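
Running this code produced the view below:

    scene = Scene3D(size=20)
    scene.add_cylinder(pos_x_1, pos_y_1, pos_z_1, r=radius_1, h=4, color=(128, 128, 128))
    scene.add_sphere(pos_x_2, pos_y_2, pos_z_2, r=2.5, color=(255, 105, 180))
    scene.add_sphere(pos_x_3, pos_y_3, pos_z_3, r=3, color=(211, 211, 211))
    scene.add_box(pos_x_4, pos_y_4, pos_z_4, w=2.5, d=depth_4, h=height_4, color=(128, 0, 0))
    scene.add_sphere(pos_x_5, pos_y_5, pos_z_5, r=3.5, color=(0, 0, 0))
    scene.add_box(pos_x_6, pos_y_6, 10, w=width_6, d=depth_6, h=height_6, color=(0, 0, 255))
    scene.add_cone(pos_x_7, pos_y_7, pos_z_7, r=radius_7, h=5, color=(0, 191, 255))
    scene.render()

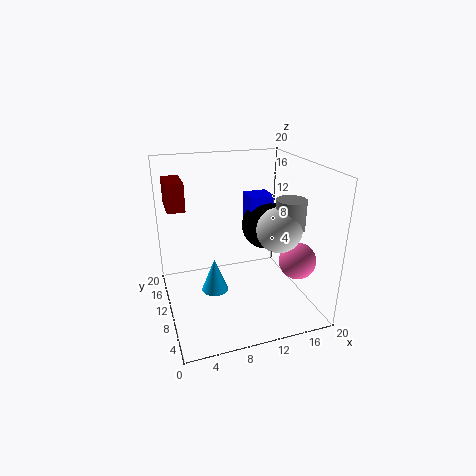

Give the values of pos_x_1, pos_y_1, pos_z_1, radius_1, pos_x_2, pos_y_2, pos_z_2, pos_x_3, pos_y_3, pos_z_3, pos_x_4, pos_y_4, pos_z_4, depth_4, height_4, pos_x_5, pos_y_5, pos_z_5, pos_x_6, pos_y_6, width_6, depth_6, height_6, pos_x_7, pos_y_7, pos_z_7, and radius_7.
pos_x_1 = 16
pos_y_1 = 6.5
pos_z_1 = 12
radius_1 = 2
pos_x_2 = 17
pos_y_2 = 5.5
pos_z_2 = 7.5
pos_x_3 = 14.5
pos_y_3 = 6.5
pos_z_3 = 12
pos_x_4 = 1
pos_y_4 = 13
pos_z_4 = 13.5
depth_4 = 5
height_4 = 4
pos_x_5 = 15
pos_y_5 = 12
pos_z_5 = 10.5
pos_x_6 = 12.5
pos_y_6 = 11.5
width_6 = 3.5
depth_6 = 3.5
height_6 = 5
pos_x_7 = 7
pos_y_7 = 12
pos_z_7 = 1
radius_7 = 2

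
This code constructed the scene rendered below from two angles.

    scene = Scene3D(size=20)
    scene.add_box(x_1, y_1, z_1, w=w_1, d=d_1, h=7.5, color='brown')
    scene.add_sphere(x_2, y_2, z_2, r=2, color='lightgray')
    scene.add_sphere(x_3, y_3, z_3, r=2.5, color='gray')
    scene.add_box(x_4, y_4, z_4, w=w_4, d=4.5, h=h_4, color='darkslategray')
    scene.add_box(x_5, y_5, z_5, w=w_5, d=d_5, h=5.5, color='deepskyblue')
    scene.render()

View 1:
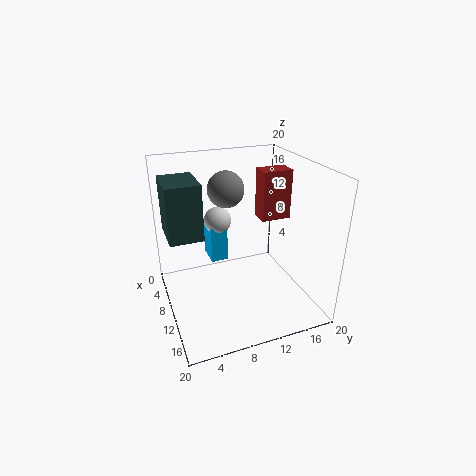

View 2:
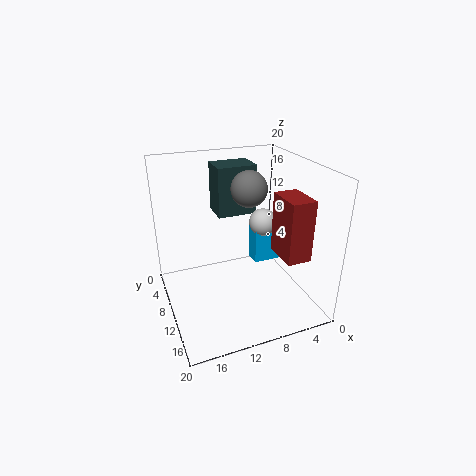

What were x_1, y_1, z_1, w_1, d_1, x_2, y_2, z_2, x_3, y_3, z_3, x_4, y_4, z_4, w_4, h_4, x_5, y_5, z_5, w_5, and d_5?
x_1 = 4.5
y_1 = 15
z_1 = 10.5
w_1 = 3
d_1 = 4.5
x_2 = 5.5
y_2 = 8.5
z_2 = 11
x_3 = 8
y_3 = 9
z_3 = 16.5
x_4 = 5
y_4 = 0.5
z_4 = 11
w_4 = 6
h_4 = 7.5
x_5 = 3
y_5 = 7
z_5 = 5
w_5 = 4
d_5 = 2.5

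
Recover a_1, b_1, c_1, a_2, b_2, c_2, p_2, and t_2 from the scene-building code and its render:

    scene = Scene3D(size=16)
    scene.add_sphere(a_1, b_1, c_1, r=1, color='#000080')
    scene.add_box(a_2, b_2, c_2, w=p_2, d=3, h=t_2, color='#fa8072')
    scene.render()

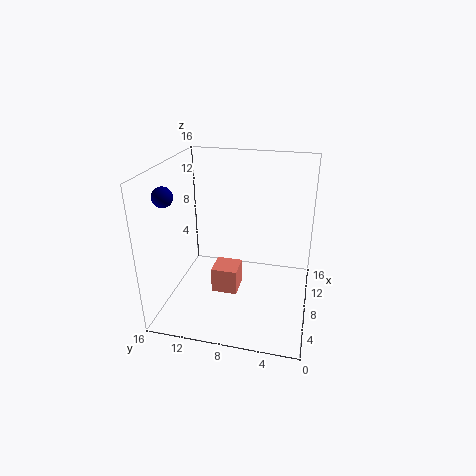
a_1 = 3, b_1 = 14, c_1 = 14, a_2 = 7, b_2 = 8, c_2 = 1, p_2 = 3, t_2 = 3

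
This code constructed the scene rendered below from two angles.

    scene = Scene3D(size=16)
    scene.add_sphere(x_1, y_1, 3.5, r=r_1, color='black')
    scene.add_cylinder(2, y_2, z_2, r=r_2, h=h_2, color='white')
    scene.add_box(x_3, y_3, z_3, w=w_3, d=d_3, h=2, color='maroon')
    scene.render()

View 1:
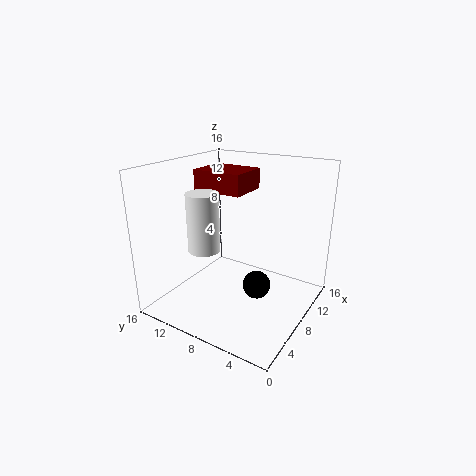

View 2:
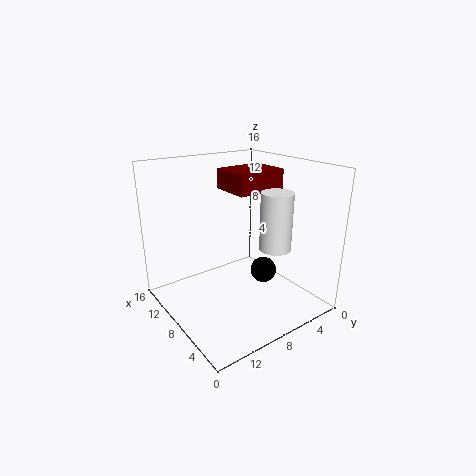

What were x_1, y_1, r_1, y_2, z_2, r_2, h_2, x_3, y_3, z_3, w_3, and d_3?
x_1 = 7, y_1 = 5, r_1 = 1.5, y_2 = 8, z_2 = 9, r_2 = 1.5, h_2 = 5.5, x_3 = 4, y_3 = 5.5, z_3 = 14, w_3 = 4, d_3 = 5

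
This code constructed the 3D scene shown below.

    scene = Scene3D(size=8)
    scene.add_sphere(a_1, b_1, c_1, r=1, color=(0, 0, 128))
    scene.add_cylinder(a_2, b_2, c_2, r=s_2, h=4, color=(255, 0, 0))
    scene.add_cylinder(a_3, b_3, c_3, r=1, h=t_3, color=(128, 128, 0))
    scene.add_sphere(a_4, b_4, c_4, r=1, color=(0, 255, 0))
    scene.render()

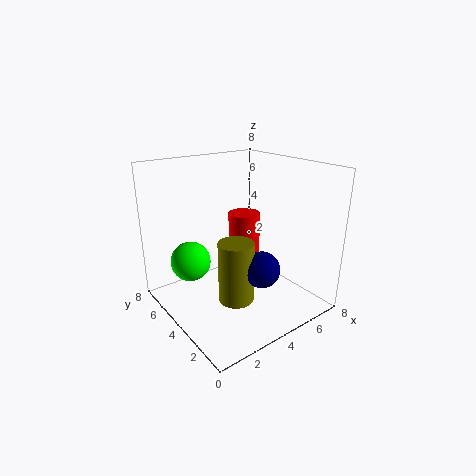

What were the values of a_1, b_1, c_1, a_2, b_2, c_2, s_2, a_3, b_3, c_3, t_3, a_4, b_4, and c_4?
a_1 = 4.5
b_1 = 2.5
c_1 = 2.5
a_2 = 6
b_2 = 6
c_2 = 0.5
s_2 = 1
a_3 = 3.5
b_3 = 3.5
c_3 = 0.5
t_3 = 3.5
a_4 = 1
b_4 = 4
c_4 = 3.5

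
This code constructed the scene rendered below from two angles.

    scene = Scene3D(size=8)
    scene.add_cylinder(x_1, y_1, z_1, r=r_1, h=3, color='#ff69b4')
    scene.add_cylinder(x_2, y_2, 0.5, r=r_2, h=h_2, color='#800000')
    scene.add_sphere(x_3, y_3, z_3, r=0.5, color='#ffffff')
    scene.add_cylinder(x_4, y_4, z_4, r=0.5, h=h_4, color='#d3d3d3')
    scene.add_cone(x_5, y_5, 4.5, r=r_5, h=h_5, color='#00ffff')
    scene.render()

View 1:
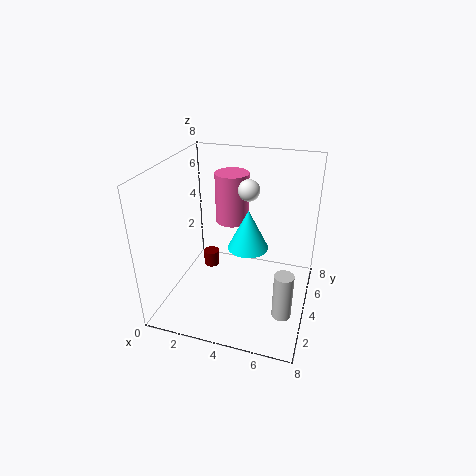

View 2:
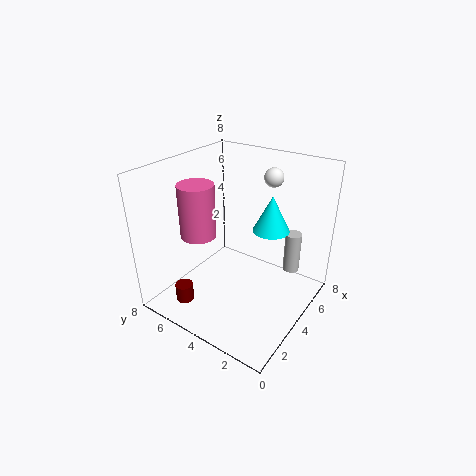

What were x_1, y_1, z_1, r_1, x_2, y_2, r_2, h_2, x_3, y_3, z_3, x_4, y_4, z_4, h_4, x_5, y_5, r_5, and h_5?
x_1 = 3; y_1 = 6; z_1 = 4; r_1 = 1; x_2 = 1.5; y_2 = 6; r_2 = 0.5; h_2 = 1; x_3 = 5; y_3 = 2.5; z_3 = 7.5; x_4 = 7; y_4 = 2; z_4 = 1; h_4 = 2.5; x_5 = 5; y_5 = 2.5; r_5 = 1; h_5 = 2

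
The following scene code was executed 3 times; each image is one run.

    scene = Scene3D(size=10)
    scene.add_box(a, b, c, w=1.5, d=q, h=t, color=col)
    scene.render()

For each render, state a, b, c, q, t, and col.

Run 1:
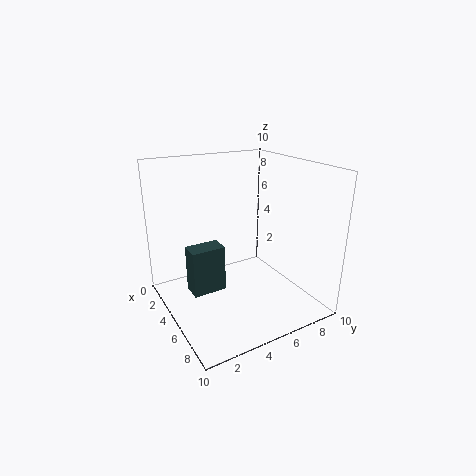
a = 2.5
b = 2
c = 0.5
q = 2.5
t = 3.5
col = 'darkslategray'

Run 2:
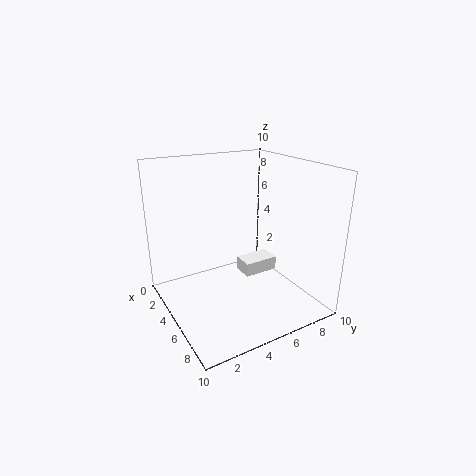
a = 4
b = 5.5
c = 2
q = 2.5
t = 1
col = 'white'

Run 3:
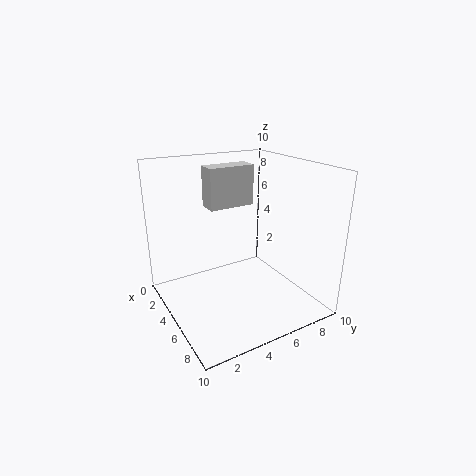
a = 1.5
b = 4
c = 6.5
q = 3.5
t = 3
col = 'lightgray'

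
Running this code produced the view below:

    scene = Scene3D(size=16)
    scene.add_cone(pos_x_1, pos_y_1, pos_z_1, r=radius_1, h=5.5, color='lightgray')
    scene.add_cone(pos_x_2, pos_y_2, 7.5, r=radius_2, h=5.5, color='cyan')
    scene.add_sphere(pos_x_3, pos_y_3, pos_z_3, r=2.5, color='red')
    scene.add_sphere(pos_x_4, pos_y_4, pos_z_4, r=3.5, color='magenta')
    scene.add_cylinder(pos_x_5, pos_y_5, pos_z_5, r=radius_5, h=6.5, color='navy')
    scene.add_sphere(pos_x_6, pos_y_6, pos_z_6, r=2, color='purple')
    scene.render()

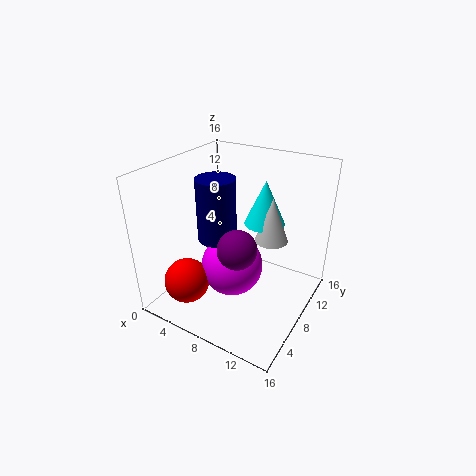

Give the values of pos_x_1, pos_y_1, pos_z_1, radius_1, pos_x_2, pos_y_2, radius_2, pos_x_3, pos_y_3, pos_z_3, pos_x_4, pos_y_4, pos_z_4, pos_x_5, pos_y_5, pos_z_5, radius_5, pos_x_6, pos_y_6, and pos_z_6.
pos_x_1 = 10; pos_y_1 = 12.5; pos_z_1 = 6; radius_1 = 2; pos_x_2 = 8.5; pos_y_2 = 13.5; radius_2 = 2.5; pos_x_3 = 4; pos_y_3 = 3.5; pos_z_3 = 3.5; pos_x_4 = 7.5; pos_y_4 = 7.5; pos_z_4 = 4.5; pos_x_5 = 7; pos_y_5 = 5.5; pos_z_5 = 9; radius_5 = 2; pos_x_6 = 10; pos_y_6 = 4.5; pos_z_6 = 9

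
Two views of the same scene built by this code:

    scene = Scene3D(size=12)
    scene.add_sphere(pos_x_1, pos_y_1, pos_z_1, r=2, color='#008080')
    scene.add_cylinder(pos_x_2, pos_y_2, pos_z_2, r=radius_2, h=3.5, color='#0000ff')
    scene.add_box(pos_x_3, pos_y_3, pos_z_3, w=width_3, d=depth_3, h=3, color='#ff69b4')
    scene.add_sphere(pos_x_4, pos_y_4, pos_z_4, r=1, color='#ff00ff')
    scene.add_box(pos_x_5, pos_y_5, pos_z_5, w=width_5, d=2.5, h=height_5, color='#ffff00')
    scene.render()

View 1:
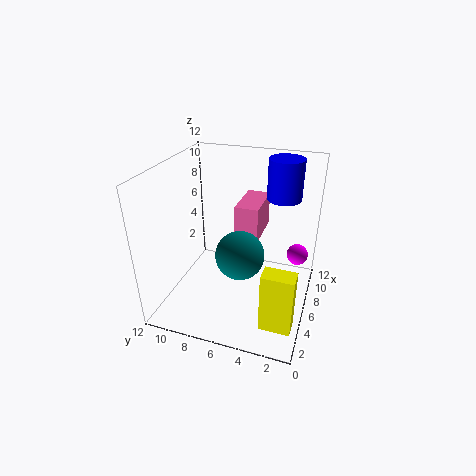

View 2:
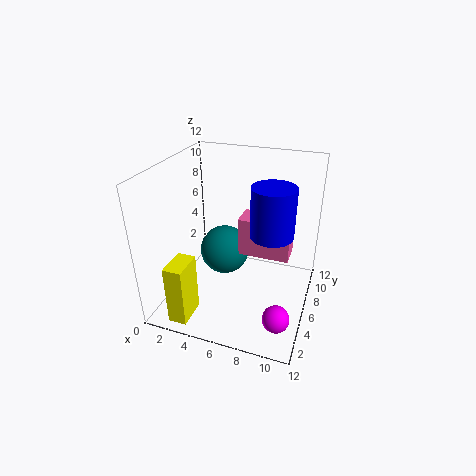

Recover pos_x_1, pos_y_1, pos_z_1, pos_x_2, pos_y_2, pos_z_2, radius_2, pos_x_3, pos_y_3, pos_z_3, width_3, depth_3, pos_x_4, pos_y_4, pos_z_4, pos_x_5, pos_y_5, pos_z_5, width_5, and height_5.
pos_x_1 = 5; pos_y_1 = 5.5; pos_z_1 = 5; pos_x_2 = 9.5; pos_y_2 = 3; pos_z_2 = 8.5; radius_2 = 1.5; pos_x_3 = 6.5; pos_y_3 = 4.5; pos_z_3 = 5.5; width_3 = 4; depth_3 = 2; pos_x_4 = 10.5; pos_y_4 = 1.5; pos_z_4 = 2.5; pos_x_5 = 2; pos_y_5 = 0.5; pos_z_5 = 0.5; width_5 = 1.5; height_5 = 5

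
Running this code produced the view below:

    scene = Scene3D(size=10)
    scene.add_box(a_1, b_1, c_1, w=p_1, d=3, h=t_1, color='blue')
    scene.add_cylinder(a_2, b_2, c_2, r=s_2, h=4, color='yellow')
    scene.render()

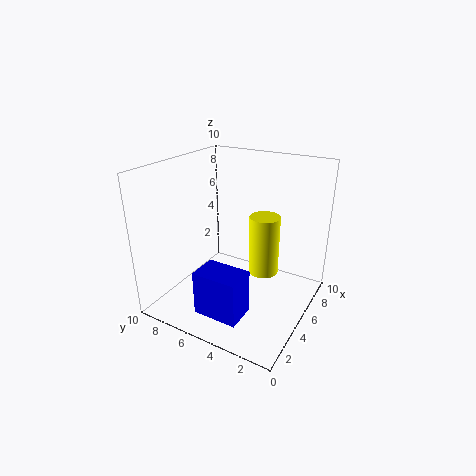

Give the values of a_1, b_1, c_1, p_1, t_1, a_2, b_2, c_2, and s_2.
a_1 = 1
b_1 = 3
c_1 = 1
p_1 = 2
t_1 = 3
a_2 = 5
b_2 = 3
c_2 = 3
s_2 = 1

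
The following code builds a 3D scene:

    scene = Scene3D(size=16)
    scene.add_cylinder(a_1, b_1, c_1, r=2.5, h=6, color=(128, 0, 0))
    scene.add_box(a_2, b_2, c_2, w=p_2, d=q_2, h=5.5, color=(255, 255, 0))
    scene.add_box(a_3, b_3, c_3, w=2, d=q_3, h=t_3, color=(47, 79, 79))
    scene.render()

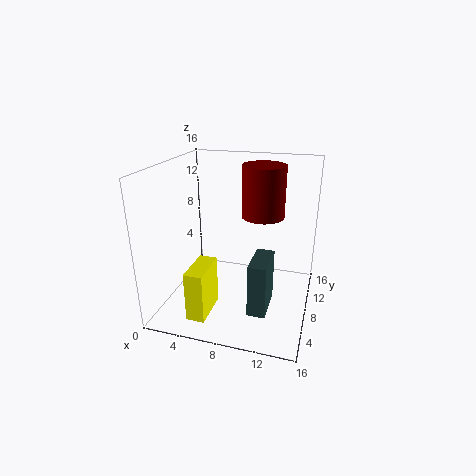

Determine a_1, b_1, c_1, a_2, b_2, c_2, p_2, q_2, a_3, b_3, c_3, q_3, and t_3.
a_1 = 10; b_1 = 11.5; c_1 = 9.5; a_2 = 4; b_2 = 2; c_2 = 0.5; p_2 = 2; q_2 = 4.5; a_3 = 10; b_3 = 4.5; c_3 = 0.5; q_3 = 4.5; t_3 = 6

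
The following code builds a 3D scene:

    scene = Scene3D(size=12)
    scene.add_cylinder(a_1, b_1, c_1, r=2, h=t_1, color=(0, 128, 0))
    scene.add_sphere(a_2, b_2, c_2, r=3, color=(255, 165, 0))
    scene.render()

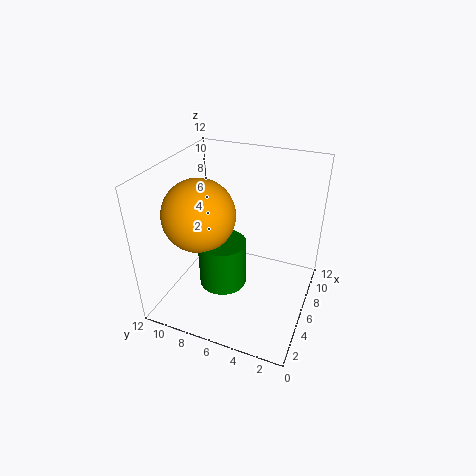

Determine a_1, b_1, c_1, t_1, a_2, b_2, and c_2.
a_1 = 5
b_1 = 7
c_1 = 2
t_1 = 4
a_2 = 5
b_2 = 9
c_2 = 8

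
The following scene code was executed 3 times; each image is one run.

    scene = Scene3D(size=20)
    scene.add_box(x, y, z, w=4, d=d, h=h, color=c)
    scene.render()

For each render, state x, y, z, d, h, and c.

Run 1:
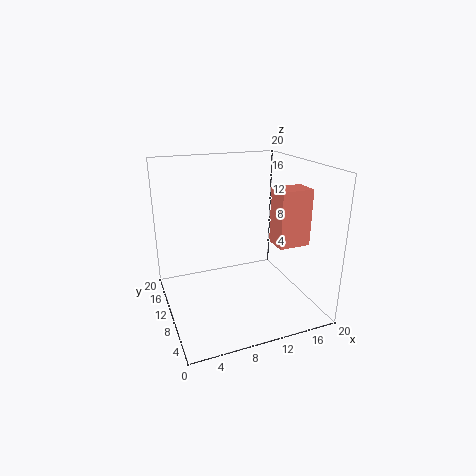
x = 12.5
y = 2.5
z = 11
d = 3
h = 7
c = 'salmon'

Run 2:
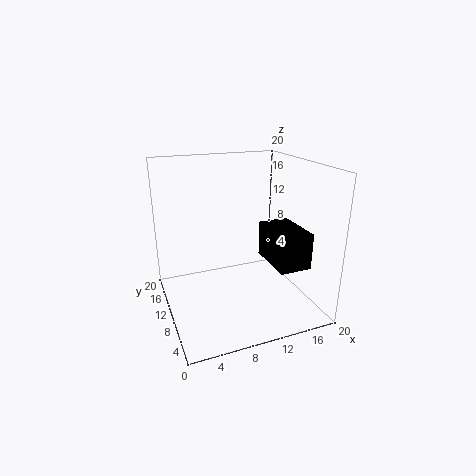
x = 12
y = 1
z = 8.5
d = 6.5
h = 4.5
c = 'black'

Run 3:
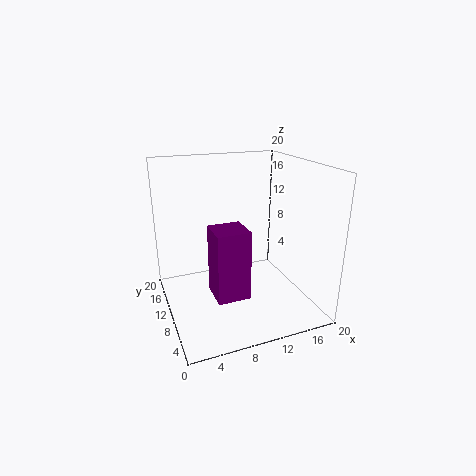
x = 4.5
y = 2
z = 5.5
d = 4
h = 8.5
c = 'purple'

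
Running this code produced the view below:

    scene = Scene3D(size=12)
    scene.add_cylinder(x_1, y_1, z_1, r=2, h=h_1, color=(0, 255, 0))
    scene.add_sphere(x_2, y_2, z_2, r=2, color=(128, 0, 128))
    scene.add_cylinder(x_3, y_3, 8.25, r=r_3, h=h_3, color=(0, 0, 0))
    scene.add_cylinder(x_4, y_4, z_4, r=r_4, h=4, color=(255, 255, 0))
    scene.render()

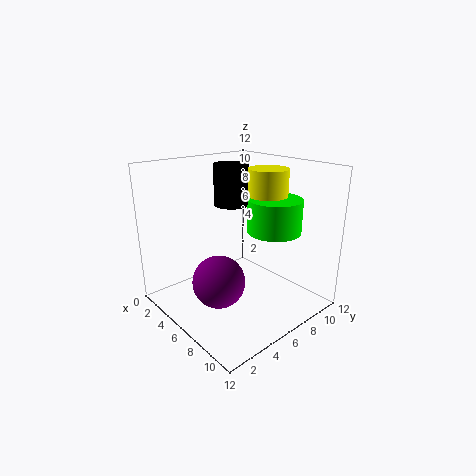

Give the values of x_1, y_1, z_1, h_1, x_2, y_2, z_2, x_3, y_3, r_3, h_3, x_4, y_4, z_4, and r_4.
x_1 = 9.5, y_1 = 6.5, z_1 = 7.5, h_1 = 2.5, x_2 = 7.5, y_2 = 2.75, z_2 = 3.75, x_3 = 4, y_3 = 7, r_3 = 1.5, h_3 = 3.5, x_4 = 8.5, y_4 = 6.75, z_4 = 8, r_4 = 1.5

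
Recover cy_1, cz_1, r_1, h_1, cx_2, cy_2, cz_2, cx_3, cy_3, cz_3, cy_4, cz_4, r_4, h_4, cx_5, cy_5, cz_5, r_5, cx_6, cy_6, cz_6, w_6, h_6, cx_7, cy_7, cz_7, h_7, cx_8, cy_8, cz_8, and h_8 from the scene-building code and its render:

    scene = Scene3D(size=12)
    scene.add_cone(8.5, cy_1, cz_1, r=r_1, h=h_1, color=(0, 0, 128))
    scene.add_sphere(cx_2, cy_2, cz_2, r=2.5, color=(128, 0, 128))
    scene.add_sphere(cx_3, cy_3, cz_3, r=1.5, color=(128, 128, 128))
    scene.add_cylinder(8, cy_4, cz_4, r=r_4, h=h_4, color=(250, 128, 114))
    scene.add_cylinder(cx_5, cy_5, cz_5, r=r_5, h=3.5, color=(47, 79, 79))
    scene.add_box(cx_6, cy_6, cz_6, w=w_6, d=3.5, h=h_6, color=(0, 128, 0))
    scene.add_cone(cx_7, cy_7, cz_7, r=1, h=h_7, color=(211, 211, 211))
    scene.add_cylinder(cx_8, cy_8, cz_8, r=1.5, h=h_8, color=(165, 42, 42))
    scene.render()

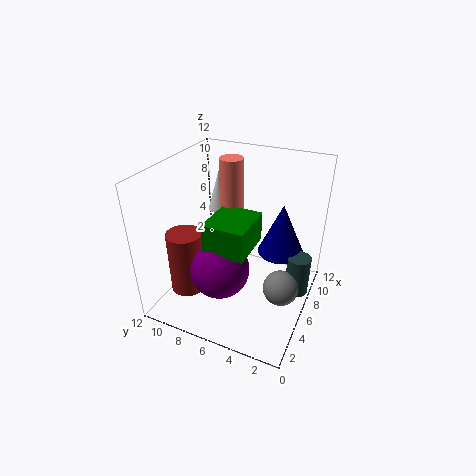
cy_1 = 3
cz_1 = 4
r_1 = 2
h_1 = 4.5
cx_2 = 4.5
cy_2 = 7
cz_2 = 3.5
cx_3 = 6
cy_3 = 2
cz_3 = 2
cy_4 = 7.5
cz_4 = 6
r_4 = 1
h_4 = 6
cx_5 = 7.5
cy_5 = 1
cz_5 = 1
r_5 = 1
cx_6 = 3.5
cy_6 = 4.5
cz_6 = 5.5
w_6 = 4
h_6 = 2.5
cx_7 = 8.5
cy_7 = 9
cz_7 = 7
h_7 = 3.5
cx_8 = 4
cy_8 = 10
cz_8 = 1
h_8 = 5.5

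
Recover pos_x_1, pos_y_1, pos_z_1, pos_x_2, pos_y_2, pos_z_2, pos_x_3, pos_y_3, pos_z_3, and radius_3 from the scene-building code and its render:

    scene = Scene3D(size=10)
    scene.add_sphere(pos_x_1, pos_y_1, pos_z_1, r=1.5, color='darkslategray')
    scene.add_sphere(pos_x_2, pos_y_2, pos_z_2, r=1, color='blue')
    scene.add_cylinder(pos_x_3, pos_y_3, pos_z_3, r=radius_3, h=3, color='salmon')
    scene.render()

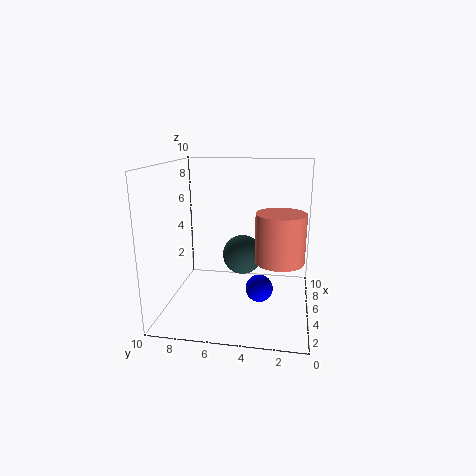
pos_x_1 = 7; pos_y_1 = 5; pos_z_1 = 3; pos_x_2 = 5.5; pos_y_2 = 3.5; pos_z_2 = 1; pos_x_3 = 2.5; pos_y_3 = 2; pos_z_3 = 4.5; radius_3 = 1.5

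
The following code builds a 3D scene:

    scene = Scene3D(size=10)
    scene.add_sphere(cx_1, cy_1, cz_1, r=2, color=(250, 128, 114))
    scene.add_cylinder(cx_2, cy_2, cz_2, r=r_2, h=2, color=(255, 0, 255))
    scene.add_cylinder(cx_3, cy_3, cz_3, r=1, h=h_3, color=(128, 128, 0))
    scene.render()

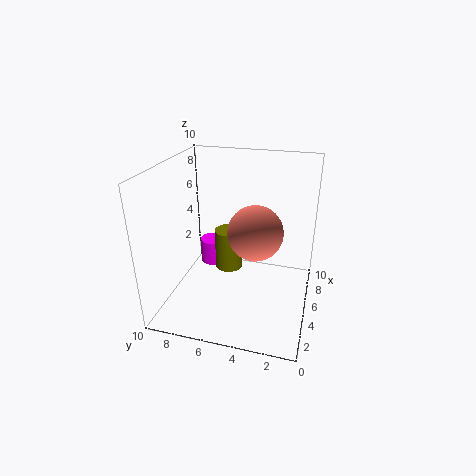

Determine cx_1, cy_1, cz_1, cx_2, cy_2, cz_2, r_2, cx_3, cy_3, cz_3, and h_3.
cx_1 = 6
cy_1 = 4
cz_1 = 5
cx_2 = 8
cy_2 = 8
cz_2 = 1
r_2 = 1
cx_3 = 6
cy_3 = 6
cz_3 = 2
h_3 = 3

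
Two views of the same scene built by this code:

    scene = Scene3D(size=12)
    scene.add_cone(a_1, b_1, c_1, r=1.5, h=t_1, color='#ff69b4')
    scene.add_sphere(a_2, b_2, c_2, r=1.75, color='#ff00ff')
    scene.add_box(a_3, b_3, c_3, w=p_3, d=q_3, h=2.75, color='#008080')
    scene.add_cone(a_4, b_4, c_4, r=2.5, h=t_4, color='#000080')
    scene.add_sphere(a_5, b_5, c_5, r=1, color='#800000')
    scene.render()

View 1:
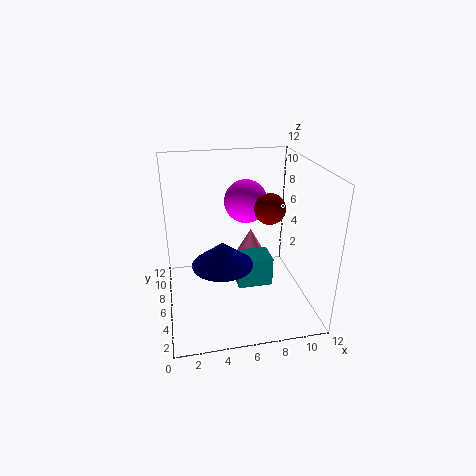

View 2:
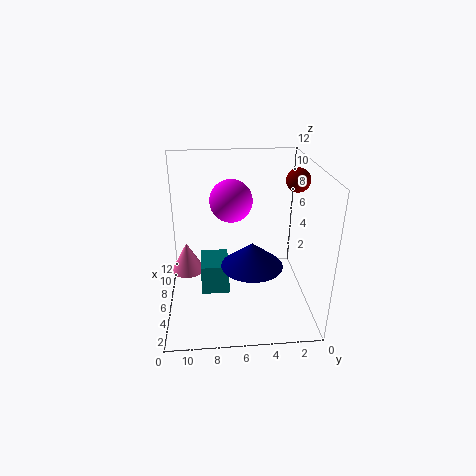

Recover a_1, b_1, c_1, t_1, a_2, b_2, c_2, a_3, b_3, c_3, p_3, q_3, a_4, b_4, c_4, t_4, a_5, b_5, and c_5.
a_1 = 8.25; b_1 = 10.5; c_1 = 1.75; t_1 = 2.75; a_2 = 6.75; b_2 = 6.5; c_2 = 9; a_3 = 6.25; b_3 = 6.75; c_3 = 0.25; p_3 = 3.25; q_3 = 2.5; a_4 = 4.5; b_4 = 5; c_4 = 4.25; t_4 = 2; a_5 = 7; b_5 = 1; c_5 = 10.5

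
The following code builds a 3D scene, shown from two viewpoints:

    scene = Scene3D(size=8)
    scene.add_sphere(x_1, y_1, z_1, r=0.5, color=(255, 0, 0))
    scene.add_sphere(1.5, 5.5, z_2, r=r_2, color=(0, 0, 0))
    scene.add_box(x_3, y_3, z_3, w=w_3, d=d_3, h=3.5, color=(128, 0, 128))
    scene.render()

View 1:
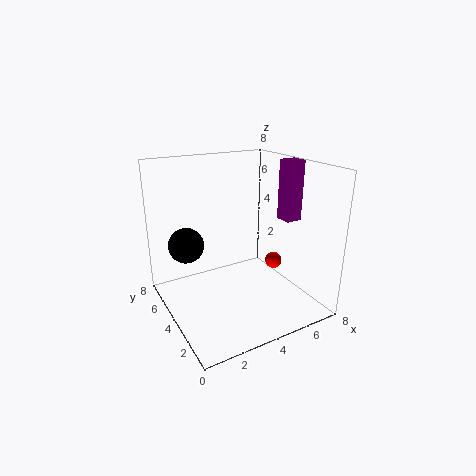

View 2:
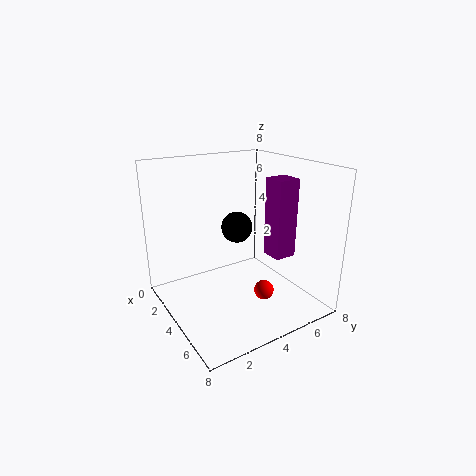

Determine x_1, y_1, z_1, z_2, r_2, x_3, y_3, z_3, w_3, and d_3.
x_1 = 6.5; y_1 = 4; z_1 = 2; z_2 = 3.5; r_2 = 1; x_3 = 7; y_3 = 3.5; z_3 = 4.5; w_3 = 1; d_3 = 1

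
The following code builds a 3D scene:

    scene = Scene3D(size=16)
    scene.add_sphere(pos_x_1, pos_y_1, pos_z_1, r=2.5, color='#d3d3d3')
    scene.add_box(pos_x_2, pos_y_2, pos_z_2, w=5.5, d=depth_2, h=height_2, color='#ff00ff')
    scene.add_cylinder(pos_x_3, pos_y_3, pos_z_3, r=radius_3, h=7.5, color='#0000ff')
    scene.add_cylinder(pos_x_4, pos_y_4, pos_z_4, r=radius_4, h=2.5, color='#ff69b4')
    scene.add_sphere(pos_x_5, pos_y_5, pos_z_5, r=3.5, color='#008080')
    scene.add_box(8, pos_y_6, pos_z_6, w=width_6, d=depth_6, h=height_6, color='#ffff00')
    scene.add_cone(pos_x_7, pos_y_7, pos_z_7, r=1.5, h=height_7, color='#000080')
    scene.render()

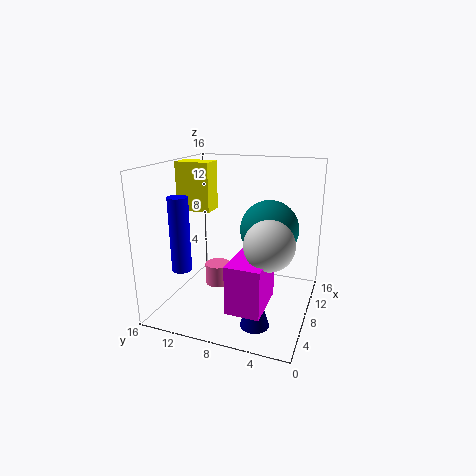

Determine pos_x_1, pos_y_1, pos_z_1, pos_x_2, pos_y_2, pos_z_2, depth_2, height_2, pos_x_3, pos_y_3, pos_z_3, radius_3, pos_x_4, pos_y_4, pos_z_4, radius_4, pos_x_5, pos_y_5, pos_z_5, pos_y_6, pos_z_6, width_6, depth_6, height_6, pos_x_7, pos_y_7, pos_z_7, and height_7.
pos_x_1 = 4.5, pos_y_1 = 3.5, pos_z_1 = 9, pos_x_2 = 1.5, pos_y_2 = 3.5, pos_z_2 = 2.5, depth_2 = 3.5, height_2 = 5, pos_x_3 = 2.5, pos_y_3 = 12, pos_z_3 = 6, radius_3 = 1, pos_x_4 = 9, pos_y_4 = 11, pos_z_4 = 1.5, radius_4 = 1.5, pos_x_5 = 12, pos_y_5 = 5.5, pos_z_5 = 8, pos_y_6 = 11.5, pos_z_6 = 10.5, width_6 = 2.5, depth_6 = 4, height_6 = 5.5, pos_x_7 = 3.5, pos_y_7 = 4.5, pos_z_7 = 0.5, height_7 = 5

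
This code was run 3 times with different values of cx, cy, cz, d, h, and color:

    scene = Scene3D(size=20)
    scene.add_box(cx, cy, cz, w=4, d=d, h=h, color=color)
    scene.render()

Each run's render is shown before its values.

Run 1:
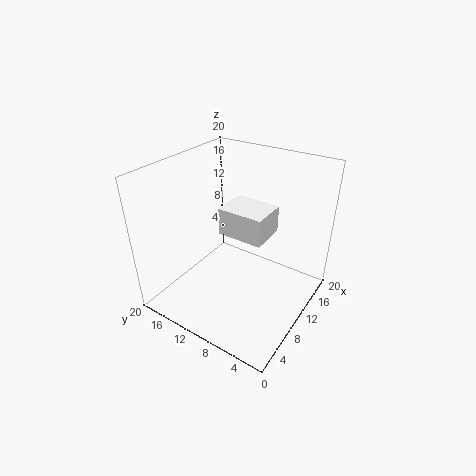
cx = 2.5; cy = 2.5; cz = 15.5; d = 5; h = 3; color = 'white'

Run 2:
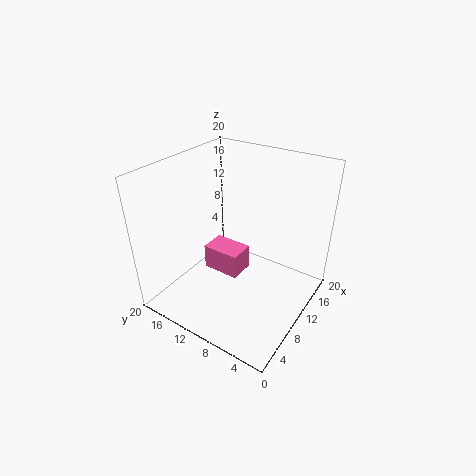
cx = 11.5; cy = 11.5; cz = 1; d = 6; h = 4; color = 'hotpink'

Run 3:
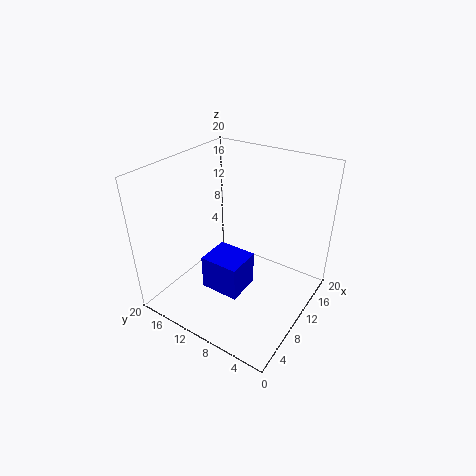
cx = 1; cy = 4.5; cz = 8.5; d = 4.5; h = 4; color = 'blue'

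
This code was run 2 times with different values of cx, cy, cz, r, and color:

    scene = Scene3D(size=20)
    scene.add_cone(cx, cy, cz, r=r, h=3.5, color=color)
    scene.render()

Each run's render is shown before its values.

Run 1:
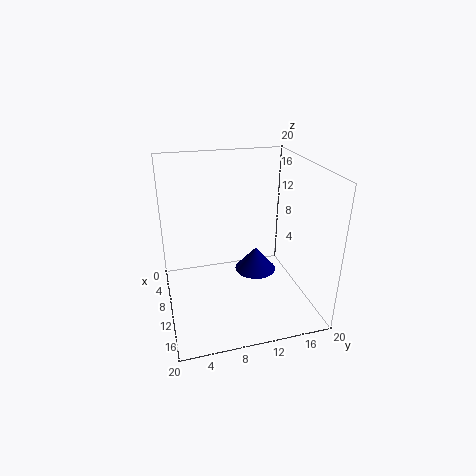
cx = 9
cy = 13
cz = 4
r = 3
color = 'navy'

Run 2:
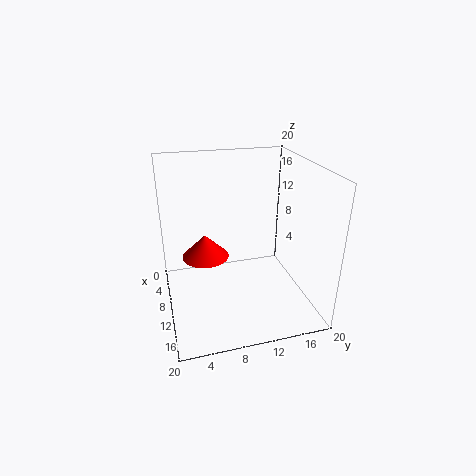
cx = 6
cy = 6
cz = 5.5
r = 3.5
color = 'red'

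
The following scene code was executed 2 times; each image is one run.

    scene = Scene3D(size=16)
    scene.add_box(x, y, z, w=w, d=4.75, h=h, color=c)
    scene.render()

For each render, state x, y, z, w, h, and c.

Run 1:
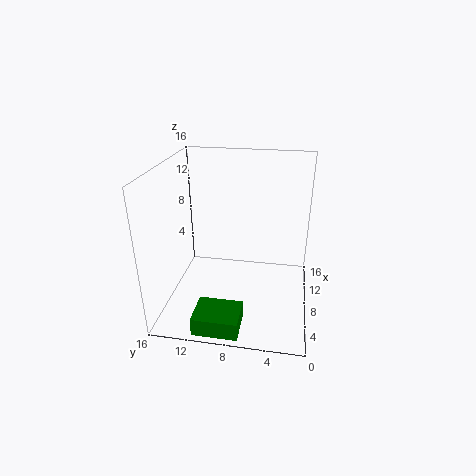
x = 0.25, y = 6.75, z = 0.5, w = 3.75, h = 2, c = 'green'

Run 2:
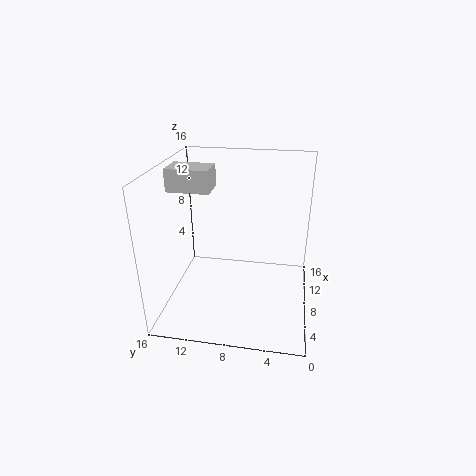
x = 7.5, y = 11, z = 13, w = 3.25, h = 2.5, c = 'lightgray'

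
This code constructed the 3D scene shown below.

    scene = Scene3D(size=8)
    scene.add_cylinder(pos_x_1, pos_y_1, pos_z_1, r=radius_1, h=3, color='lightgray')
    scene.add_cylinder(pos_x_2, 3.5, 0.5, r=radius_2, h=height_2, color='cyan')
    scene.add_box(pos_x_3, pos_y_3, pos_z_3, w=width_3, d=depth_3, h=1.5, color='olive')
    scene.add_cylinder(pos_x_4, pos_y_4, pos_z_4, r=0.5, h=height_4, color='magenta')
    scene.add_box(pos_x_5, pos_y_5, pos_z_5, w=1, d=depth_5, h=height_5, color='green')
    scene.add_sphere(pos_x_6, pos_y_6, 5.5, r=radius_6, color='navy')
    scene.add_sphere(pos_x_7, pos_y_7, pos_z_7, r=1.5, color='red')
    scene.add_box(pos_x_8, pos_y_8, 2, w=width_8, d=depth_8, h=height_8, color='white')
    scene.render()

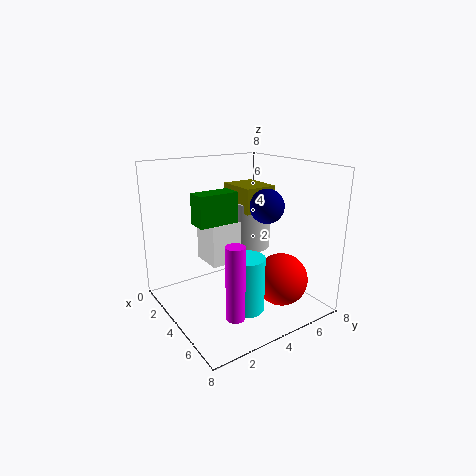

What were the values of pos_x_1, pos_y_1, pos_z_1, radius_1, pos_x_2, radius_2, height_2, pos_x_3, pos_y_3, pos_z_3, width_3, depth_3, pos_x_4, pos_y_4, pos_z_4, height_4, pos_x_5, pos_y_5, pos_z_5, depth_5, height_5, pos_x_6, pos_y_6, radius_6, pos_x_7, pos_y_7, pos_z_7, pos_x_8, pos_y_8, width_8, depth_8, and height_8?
pos_x_1 = 2; pos_y_1 = 6; pos_z_1 = 2.5; radius_1 = 1.5; pos_x_2 = 5.5; radius_2 = 1; height_2 = 3; pos_x_3 = 1; pos_y_3 = 5; pos_z_3 = 5; width_3 = 2.5; depth_3 = 2; pos_x_4 = 6; pos_y_4 = 2.5; pos_z_4 = 0.5; height_4 = 4; pos_x_5 = 4.5; pos_y_5 = 1; pos_z_5 = 5.5; depth_5 = 2; height_5 = 1.5; pos_x_6 = 4; pos_y_6 = 6; radius_6 = 1; pos_x_7 = 5.5; pos_y_7 = 6; pos_z_7 = 1.5; pos_x_8 = 1; pos_y_8 = 3; width_8 = 2; depth_8 = 2.5; height_8 = 2.5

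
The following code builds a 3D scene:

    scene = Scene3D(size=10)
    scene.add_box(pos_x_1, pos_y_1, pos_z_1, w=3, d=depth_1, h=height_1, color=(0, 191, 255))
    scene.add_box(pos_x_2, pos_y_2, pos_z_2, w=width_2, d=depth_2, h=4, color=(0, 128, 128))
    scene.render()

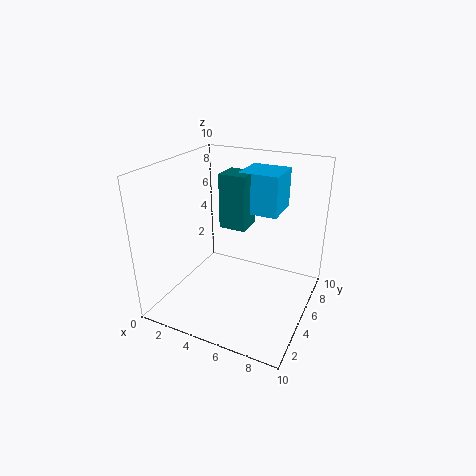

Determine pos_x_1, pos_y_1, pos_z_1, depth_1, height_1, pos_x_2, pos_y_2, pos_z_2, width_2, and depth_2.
pos_x_1 = 4; pos_y_1 = 7; pos_z_1 = 6; depth_1 = 3; height_1 = 3; pos_x_2 = 3; pos_y_2 = 6; pos_z_2 = 5; width_2 = 2; depth_2 = 2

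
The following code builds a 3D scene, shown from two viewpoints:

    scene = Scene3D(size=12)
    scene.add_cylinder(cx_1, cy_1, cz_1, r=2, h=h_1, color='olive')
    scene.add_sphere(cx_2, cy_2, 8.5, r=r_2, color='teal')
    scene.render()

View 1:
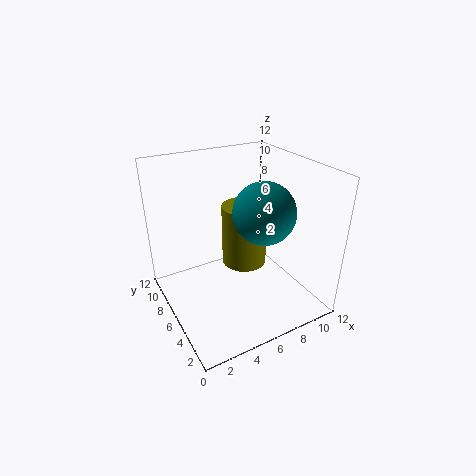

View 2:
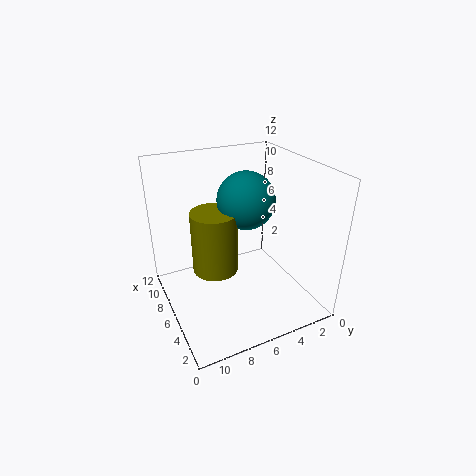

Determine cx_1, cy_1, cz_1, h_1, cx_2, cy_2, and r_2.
cx_1 = 7.5
cy_1 = 7.5
cz_1 = 2.5
h_1 = 5.5
cx_2 = 7.5
cy_2 = 4.5
r_2 = 2.5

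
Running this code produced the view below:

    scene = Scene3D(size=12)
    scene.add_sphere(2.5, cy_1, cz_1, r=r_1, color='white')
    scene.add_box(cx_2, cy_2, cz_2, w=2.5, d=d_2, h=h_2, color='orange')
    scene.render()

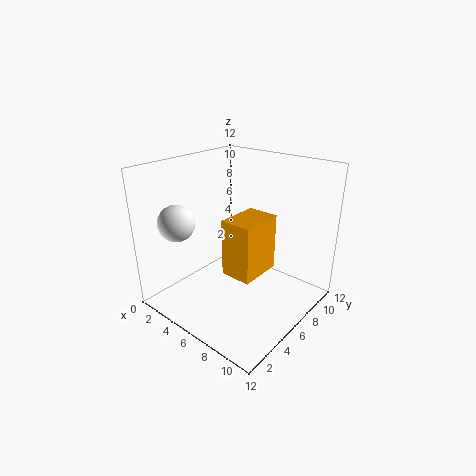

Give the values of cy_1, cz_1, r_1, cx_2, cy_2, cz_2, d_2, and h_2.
cy_1 = 2.5
cz_1 = 7.5
r_1 = 1.5
cx_2 = 6.5
cy_2 = 3.5
cz_2 = 4
d_2 = 3.5
h_2 = 4.5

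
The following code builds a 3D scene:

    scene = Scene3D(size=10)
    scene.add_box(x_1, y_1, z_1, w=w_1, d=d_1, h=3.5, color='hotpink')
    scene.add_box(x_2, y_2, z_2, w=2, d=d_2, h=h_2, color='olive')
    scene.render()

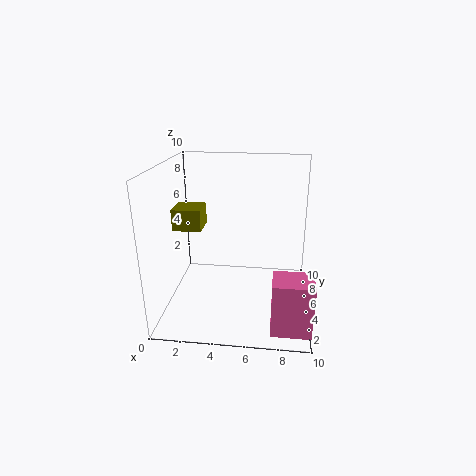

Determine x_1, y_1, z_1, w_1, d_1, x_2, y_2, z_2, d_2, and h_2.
x_1 = 7.5, y_1 = 0.5, z_1 = 0.5, w_1 = 2.5, d_1 = 2, x_2 = 0.5, y_2 = 4.5, z_2 = 5.5, d_2 = 2, h_2 = 1.5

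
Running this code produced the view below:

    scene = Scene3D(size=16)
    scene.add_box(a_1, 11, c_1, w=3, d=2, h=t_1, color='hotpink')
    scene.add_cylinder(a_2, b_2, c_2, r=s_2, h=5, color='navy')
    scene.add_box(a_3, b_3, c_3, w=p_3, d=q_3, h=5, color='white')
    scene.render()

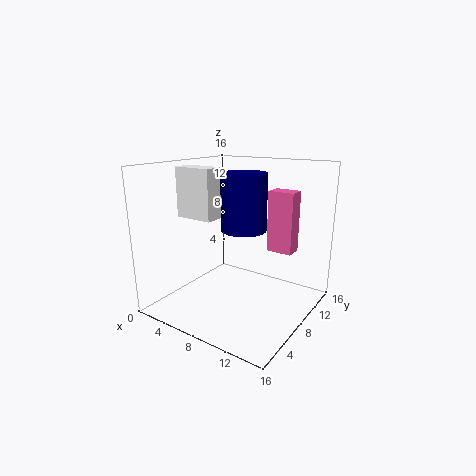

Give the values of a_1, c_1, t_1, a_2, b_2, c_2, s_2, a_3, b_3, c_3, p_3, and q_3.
a_1 = 10; c_1 = 6; t_1 = 7; a_2 = 12; b_2 = 3; c_2 = 11; s_2 = 2; a_3 = 4; b_3 = 3; c_3 = 11; p_3 = 4; q_3 = 2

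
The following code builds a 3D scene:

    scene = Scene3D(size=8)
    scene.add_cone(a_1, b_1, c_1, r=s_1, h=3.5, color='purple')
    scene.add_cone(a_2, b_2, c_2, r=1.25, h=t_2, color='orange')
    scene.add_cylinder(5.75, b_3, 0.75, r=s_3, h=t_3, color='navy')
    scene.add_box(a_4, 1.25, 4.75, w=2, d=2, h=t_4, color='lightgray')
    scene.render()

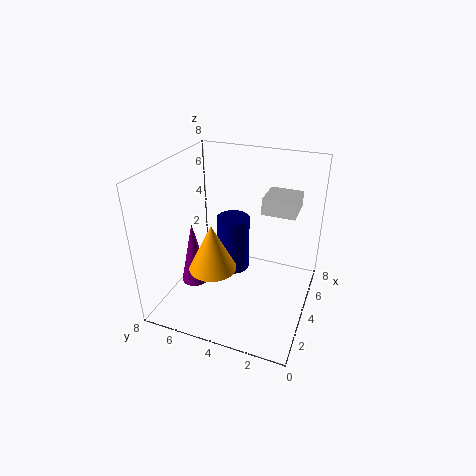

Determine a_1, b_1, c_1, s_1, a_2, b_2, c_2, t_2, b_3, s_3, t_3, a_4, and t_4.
a_1 = 2.5; b_1 = 6; c_1 = 1.75; s_1 = 0.75; a_2 = 2.25; b_2 = 4.75; c_2 = 3; t_2 = 2.5; b_3 = 5; s_3 = 1; t_3 = 3.5; a_4 = 5.75; t_4 = 1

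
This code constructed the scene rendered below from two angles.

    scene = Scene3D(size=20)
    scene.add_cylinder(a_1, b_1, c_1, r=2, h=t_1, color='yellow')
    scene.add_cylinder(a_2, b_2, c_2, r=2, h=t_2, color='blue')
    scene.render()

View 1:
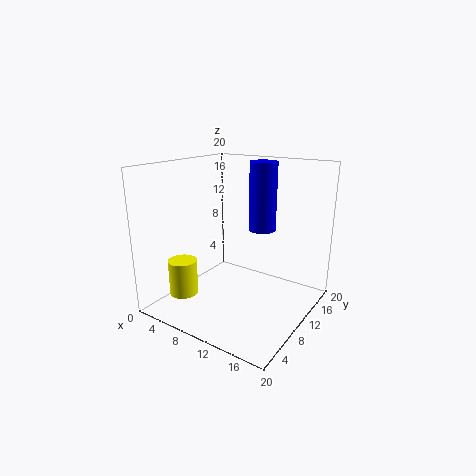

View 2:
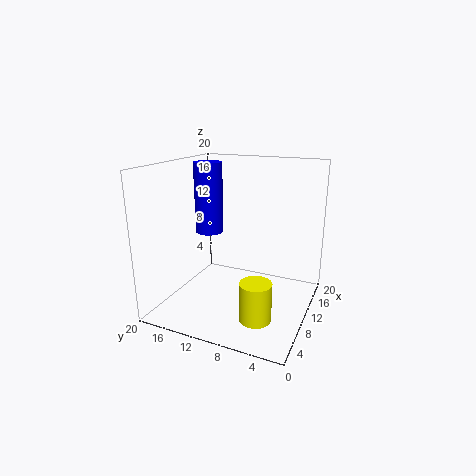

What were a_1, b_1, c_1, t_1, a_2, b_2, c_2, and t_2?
a_1 = 4
b_1 = 5
c_1 = 2
t_1 = 5
a_2 = 11
b_2 = 15
c_2 = 10
t_2 = 10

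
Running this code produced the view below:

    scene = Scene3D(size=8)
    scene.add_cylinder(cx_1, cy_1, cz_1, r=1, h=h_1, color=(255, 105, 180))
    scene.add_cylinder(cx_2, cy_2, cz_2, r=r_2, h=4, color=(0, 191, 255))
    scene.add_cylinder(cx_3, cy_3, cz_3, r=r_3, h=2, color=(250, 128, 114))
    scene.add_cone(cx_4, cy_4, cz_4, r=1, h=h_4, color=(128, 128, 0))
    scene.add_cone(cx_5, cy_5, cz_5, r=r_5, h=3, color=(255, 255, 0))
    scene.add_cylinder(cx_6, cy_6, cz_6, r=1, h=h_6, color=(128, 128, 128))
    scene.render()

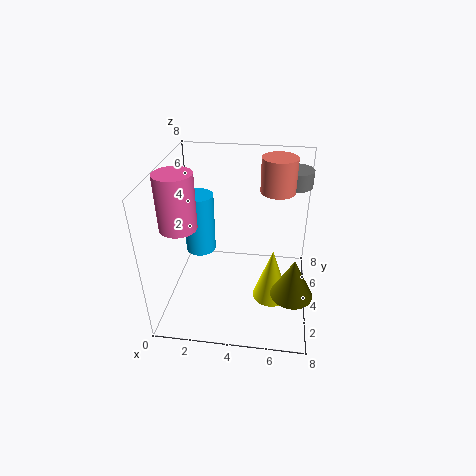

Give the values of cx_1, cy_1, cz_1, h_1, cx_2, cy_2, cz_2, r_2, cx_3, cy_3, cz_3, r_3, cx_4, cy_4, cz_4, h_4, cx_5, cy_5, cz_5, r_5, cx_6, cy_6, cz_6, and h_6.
cx_1 = 1
cy_1 = 3
cz_1 = 5
h_1 = 3
cx_2 = 1
cy_2 = 7
cz_2 = 1
r_2 = 1
cx_3 = 6
cy_3 = 6
cz_3 = 6
r_3 = 1
cx_4 = 7
cy_4 = 1
cz_4 = 3
h_4 = 2
cx_5 = 6
cy_5 = 3
cz_5 = 1
r_5 = 1
cx_6 = 7
cy_6 = 7
cz_6 = 6
h_6 = 1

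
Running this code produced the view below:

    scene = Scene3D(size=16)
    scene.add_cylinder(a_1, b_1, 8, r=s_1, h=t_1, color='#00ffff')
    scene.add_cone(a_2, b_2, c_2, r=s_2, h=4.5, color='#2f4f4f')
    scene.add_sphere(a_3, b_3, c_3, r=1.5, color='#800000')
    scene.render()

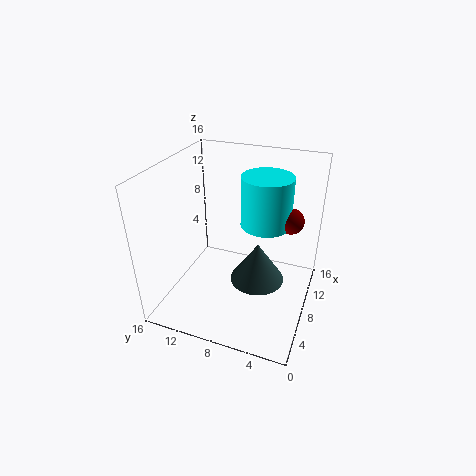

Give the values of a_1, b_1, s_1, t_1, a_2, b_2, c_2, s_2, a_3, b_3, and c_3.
a_1 = 12
b_1 = 6
s_1 = 3
t_1 = 6
a_2 = 7.5
b_2 = 5.5
c_2 = 3.5
s_2 = 3
a_3 = 12
b_3 = 3
c_3 = 9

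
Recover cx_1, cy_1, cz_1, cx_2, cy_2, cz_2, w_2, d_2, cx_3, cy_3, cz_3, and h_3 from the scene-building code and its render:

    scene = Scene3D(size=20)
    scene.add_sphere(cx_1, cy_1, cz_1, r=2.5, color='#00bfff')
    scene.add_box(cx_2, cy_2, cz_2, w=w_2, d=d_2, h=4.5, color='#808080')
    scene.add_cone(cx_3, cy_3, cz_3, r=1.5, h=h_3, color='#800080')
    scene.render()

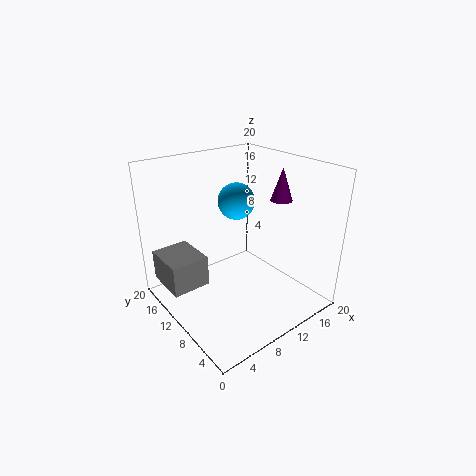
cx_1 = 10.5; cy_1 = 11; cz_1 = 15; cx_2 = 1; cy_2 = 12.5; cz_2 = 2.5; w_2 = 5.5; d_2 = 6.5; cx_3 = 15.5; cy_3 = 7.5; cz_3 = 15; h_3 = 4.5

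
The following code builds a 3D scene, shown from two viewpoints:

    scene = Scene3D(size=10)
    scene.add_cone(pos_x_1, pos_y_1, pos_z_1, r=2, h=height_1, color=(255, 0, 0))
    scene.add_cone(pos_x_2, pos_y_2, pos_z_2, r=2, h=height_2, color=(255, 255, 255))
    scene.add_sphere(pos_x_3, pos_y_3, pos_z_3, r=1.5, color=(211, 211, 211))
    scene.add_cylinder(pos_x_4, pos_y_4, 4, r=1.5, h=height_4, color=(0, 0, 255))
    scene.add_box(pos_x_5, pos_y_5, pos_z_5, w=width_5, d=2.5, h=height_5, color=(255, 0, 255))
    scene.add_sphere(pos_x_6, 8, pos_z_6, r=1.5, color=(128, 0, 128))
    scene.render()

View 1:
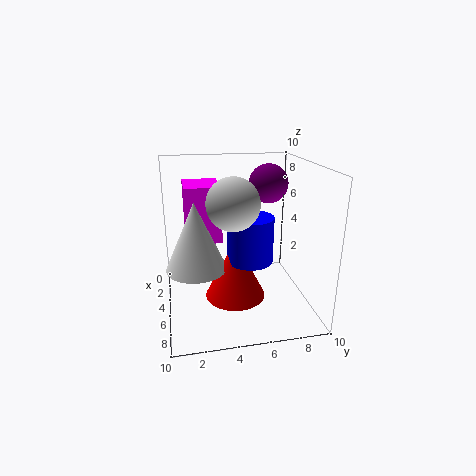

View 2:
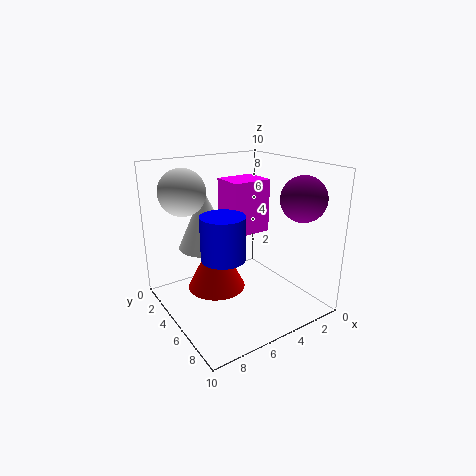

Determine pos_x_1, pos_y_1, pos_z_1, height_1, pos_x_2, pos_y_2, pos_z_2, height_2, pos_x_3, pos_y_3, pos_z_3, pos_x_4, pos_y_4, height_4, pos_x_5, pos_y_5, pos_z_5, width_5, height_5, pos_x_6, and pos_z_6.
pos_x_1 = 6.5, pos_y_1 = 4.5, pos_z_1 = 1.5, height_1 = 4, pos_x_2 = 6, pos_y_2 = 2, pos_z_2 = 3.5, height_2 = 4.5, pos_x_3 = 8.5, pos_y_3 = 4, pos_z_3 = 8.5, pos_x_4 = 6.5, pos_y_4 = 5.5, height_4 = 3, pos_x_5 = 1.5, pos_y_5 = 1.5, pos_z_5 = 4.5, width_5 = 3, height_5 = 4, pos_x_6 = 2, pos_z_6 = 8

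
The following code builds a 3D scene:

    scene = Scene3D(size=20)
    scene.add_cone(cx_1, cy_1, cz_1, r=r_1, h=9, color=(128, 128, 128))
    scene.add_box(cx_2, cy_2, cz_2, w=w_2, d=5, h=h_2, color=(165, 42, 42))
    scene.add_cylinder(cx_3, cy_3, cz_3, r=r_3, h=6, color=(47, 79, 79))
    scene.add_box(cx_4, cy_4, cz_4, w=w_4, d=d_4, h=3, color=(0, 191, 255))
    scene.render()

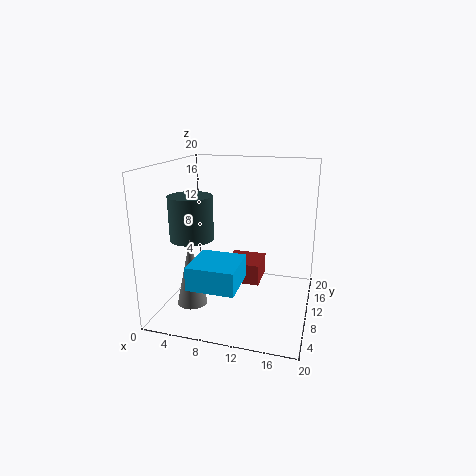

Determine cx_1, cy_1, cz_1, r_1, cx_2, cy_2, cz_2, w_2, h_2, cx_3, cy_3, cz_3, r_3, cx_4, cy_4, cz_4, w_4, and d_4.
cx_1 = 5; cy_1 = 5; cz_1 = 2; r_1 = 2; cx_2 = 8; cy_2 = 10; cz_2 = 3; w_2 = 5; h_2 = 3; cx_3 = 4; cy_3 = 8; cz_3 = 10; r_3 = 3; cx_4 = 6; cy_4 = 1; cz_4 = 6; w_4 = 6; d_4 = 6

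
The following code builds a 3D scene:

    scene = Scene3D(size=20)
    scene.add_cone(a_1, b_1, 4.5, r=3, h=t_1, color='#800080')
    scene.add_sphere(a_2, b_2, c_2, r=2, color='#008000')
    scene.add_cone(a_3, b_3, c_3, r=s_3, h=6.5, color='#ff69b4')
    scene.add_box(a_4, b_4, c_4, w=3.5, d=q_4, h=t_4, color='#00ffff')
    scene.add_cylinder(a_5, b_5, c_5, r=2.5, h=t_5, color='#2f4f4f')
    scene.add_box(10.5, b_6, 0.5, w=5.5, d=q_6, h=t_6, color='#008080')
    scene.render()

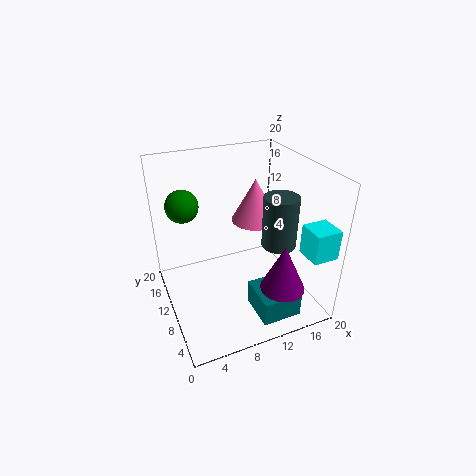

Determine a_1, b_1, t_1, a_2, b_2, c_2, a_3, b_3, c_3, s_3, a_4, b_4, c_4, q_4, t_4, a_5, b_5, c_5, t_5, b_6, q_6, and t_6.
a_1 = 14
b_1 = 4
t_1 = 6.5
a_2 = 2.5
b_2 = 9.5
c_2 = 16.5
a_3 = 14.5
b_3 = 14
c_3 = 10
s_3 = 3.5
a_4 = 16.5
b_4 = 1
c_4 = 9.5
q_4 = 3.5
t_4 = 4
a_5 = 16
b_5 = 9
c_5 = 8
t_5 = 7.5
b_6 = 2
q_6 = 5.5
t_6 = 3.5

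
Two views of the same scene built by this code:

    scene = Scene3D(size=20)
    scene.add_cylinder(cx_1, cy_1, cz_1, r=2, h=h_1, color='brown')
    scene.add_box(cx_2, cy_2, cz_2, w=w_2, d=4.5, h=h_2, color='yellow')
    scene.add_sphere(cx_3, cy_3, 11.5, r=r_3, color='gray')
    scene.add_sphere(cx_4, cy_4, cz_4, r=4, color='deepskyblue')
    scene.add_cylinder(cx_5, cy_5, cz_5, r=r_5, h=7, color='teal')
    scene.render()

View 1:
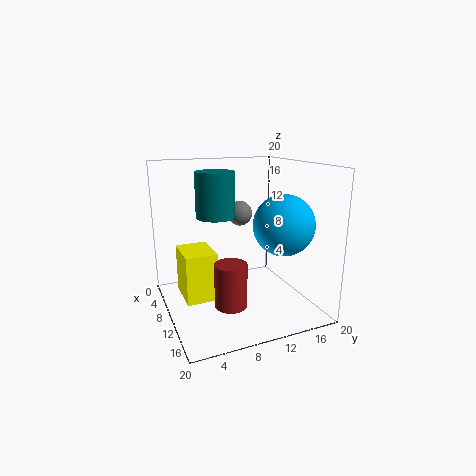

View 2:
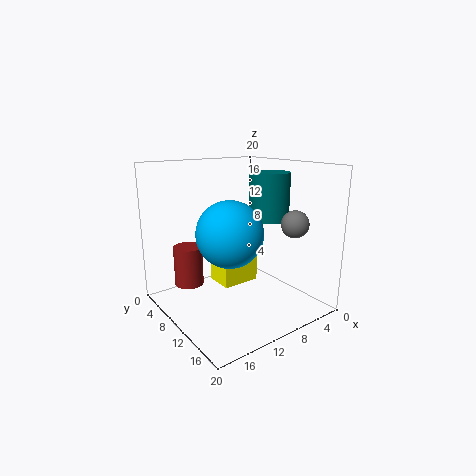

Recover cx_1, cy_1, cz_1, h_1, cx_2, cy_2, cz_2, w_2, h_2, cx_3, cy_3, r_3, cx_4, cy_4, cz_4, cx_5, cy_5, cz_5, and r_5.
cx_1 = 16, cy_1 = 6.5, cz_1 = 3.5, h_1 = 5.5, cx_2 = 4, cy_2 = 2.5, cz_2 = 1, w_2 = 6, h_2 = 7, cx_3 = 2.5, cy_3 = 13.5, r_3 = 2, cx_4 = 14.5, cy_4 = 14.5, cz_4 = 12.5, cx_5 = 3.5, cy_5 = 9, cz_5 = 11.5, r_5 = 3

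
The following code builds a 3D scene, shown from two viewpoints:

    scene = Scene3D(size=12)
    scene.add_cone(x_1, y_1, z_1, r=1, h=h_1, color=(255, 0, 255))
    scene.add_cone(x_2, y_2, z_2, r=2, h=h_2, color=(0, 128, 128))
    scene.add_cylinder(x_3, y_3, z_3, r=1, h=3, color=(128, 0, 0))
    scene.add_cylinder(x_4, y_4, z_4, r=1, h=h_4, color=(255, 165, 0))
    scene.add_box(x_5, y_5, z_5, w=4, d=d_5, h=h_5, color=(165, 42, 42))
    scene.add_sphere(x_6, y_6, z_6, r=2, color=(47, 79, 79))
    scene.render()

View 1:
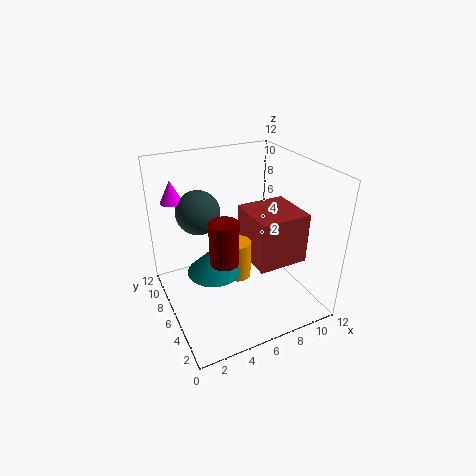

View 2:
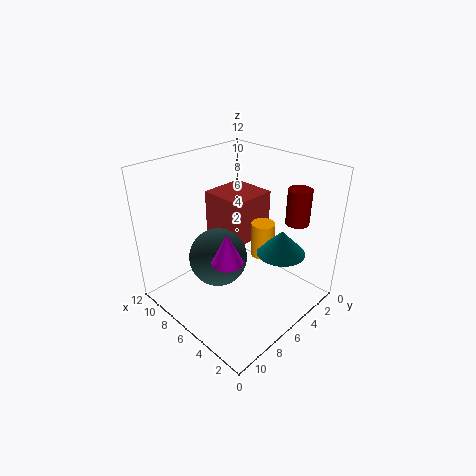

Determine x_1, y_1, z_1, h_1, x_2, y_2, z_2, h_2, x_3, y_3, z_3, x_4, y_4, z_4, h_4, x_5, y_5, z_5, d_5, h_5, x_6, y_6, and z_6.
x_1 = 2, y_1 = 11, z_1 = 8, h_1 = 2, x_2 = 3, y_2 = 4, z_2 = 5, h_2 = 2, x_3 = 3, y_3 = 2, z_3 = 7, x_4 = 5, y_4 = 4, z_4 = 4, h_4 = 3, x_5 = 6, y_5 = 2, z_5 = 5, d_5 = 4, h_5 = 4, x_6 = 4, y_6 = 10, z_6 = 7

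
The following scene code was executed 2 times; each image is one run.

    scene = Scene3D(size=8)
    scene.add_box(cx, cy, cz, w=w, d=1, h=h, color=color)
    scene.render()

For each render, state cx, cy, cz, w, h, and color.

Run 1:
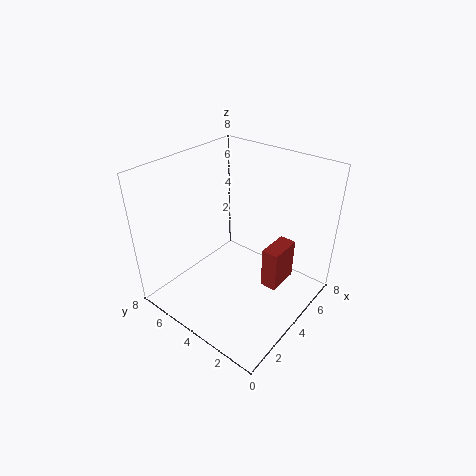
cx = 5
cy = 2
cz = 0.5
w = 2
h = 2.5
color = 'brown'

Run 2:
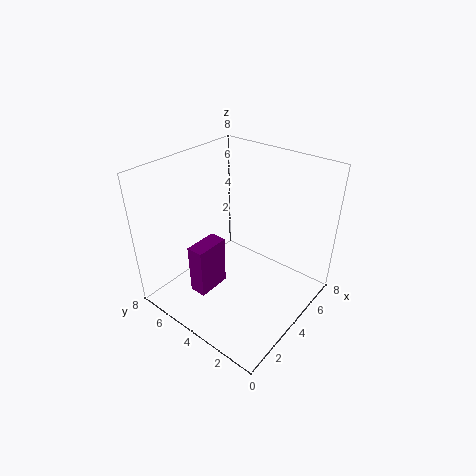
cx = 2
cy = 5
cz = 0.5
w = 2
h = 3
color = 'purple'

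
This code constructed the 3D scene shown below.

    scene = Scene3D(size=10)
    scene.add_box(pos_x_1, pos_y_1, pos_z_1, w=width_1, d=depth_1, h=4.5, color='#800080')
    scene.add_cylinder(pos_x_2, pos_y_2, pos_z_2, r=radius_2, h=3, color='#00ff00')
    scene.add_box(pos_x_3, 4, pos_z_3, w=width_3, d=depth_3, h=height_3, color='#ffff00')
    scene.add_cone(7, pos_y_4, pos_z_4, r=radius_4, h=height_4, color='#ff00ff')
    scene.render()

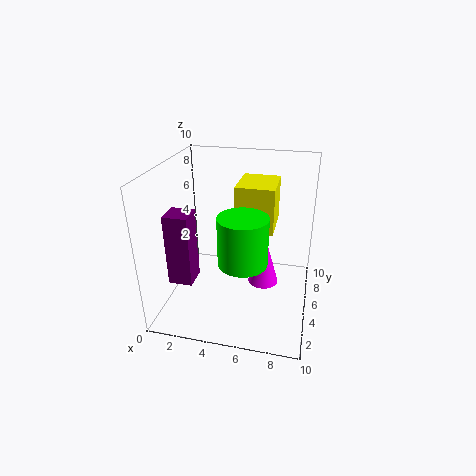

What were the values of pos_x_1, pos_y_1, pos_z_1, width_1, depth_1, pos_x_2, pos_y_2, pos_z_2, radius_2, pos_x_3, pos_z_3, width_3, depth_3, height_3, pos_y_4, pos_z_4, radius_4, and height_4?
pos_x_1 = 1.5; pos_y_1 = 1; pos_z_1 = 3.5; width_1 = 1.5; depth_1 = 1.5; pos_x_2 = 6; pos_y_2 = 2; pos_z_2 = 5; radius_2 = 1.5; pos_x_3 = 5; pos_z_3 = 6; width_3 = 2.5; depth_3 = 3; height_3 = 3; pos_y_4 = 4; pos_z_4 = 2.5; radius_4 = 1; height_4 = 3.5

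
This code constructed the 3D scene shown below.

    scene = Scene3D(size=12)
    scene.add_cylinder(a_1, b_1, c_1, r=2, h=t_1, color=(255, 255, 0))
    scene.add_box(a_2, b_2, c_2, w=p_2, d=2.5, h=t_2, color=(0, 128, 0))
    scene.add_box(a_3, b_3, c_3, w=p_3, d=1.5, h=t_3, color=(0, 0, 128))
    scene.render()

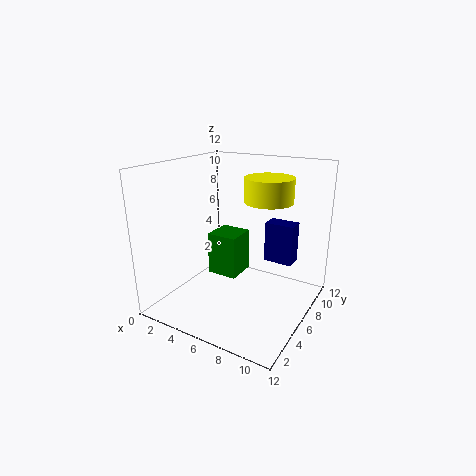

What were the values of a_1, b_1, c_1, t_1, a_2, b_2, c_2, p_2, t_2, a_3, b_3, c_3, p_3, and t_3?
a_1 = 8
b_1 = 7.5
c_1 = 9
t_1 = 2
a_2 = 4
b_2 = 4.5
c_2 = 3
p_2 = 2.5
t_2 = 3.5
a_3 = 7.5
b_3 = 8
c_3 = 3.5
p_3 = 2.5
t_3 = 3.5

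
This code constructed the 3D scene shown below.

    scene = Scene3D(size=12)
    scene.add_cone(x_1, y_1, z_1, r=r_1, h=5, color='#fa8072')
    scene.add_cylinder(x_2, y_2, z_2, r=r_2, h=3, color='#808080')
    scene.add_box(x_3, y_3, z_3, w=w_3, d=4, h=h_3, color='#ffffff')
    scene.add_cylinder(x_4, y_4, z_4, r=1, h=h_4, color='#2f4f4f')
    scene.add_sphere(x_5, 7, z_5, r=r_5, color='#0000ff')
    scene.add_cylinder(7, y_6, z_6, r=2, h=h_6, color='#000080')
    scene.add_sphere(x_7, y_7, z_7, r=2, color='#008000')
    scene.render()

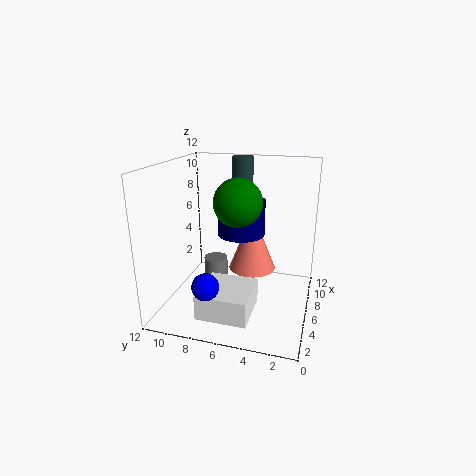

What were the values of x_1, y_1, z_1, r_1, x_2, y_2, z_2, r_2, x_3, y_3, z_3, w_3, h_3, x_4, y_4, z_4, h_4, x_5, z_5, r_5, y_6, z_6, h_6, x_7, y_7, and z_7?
x_1 = 7, y_1 = 5, z_1 = 3, r_1 = 2, x_2 = 6, y_2 = 8, z_2 = 1, r_2 = 1, x_3 = 1, y_3 = 4, z_3 = 1, w_3 = 4, h_3 = 2, x_4 = 11, y_4 = 7, z_4 = 6, h_4 = 6, x_5 = 1, z_5 = 4, r_5 = 1, y_6 = 6, z_6 = 6, h_6 = 3, x_7 = 6, y_7 = 6, z_7 = 9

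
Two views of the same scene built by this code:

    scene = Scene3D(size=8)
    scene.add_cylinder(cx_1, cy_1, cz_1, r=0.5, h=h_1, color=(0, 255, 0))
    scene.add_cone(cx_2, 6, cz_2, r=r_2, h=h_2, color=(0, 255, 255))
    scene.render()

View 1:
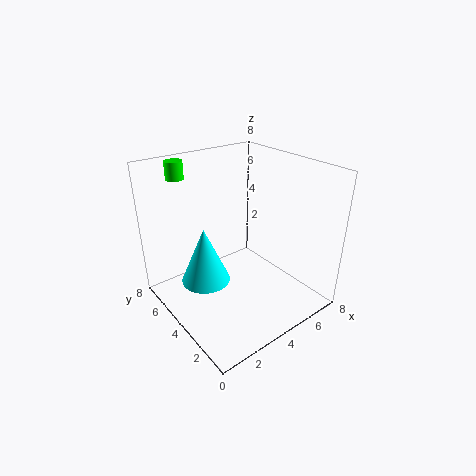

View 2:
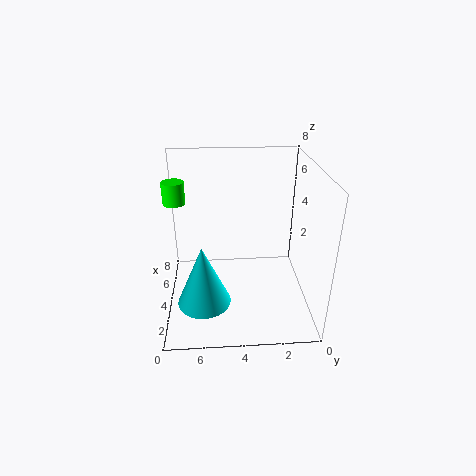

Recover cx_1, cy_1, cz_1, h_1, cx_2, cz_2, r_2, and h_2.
cx_1 = 2
cy_1 = 7
cz_1 = 7
h_1 = 1
cx_2 = 3
cz_2 = 0.5
r_2 = 1.5
h_2 = 3.5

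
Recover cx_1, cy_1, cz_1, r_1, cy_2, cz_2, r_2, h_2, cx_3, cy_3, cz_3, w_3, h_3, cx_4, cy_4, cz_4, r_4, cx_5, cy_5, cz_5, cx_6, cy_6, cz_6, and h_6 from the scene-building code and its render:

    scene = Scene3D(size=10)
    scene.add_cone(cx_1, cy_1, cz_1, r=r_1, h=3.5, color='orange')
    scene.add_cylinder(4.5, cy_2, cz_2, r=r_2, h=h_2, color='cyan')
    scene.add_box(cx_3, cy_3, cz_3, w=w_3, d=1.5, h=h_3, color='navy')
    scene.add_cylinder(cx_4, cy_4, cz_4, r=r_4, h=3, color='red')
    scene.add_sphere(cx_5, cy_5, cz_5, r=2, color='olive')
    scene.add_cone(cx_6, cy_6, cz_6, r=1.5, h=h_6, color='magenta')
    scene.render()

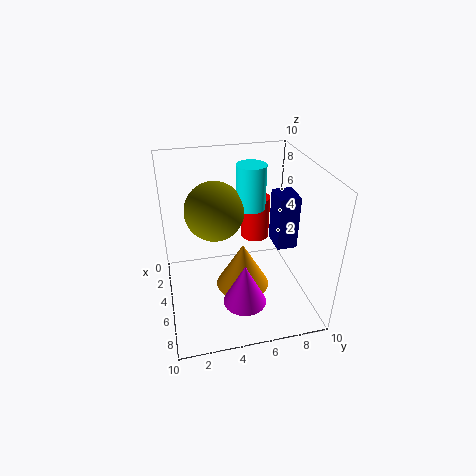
cx_1 = 4.5; cy_1 = 5.5; cz_1 = 0.5; r_1 = 2; cy_2 = 6; cz_2 = 7; r_2 = 1; h_2 = 3; cx_3 = 3; cy_3 = 8; cz_3 = 3.5; w_3 = 2; h_3 = 4; cx_4 = 4; cy_4 = 6.5; cz_4 = 4.5; r_4 = 1; cx_5 = 4.5; cy_5 = 3.5; cz_5 = 7; cx_6 = 7; cy_6 = 5; cz_6 = 1; h_6 = 3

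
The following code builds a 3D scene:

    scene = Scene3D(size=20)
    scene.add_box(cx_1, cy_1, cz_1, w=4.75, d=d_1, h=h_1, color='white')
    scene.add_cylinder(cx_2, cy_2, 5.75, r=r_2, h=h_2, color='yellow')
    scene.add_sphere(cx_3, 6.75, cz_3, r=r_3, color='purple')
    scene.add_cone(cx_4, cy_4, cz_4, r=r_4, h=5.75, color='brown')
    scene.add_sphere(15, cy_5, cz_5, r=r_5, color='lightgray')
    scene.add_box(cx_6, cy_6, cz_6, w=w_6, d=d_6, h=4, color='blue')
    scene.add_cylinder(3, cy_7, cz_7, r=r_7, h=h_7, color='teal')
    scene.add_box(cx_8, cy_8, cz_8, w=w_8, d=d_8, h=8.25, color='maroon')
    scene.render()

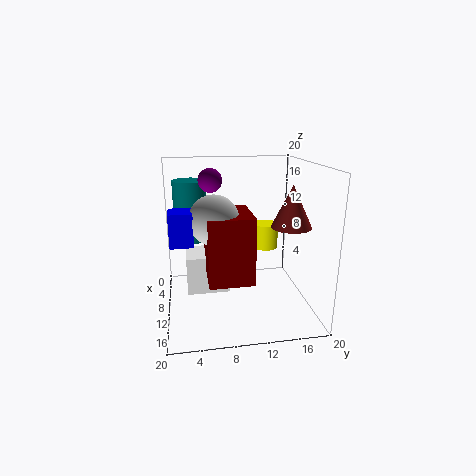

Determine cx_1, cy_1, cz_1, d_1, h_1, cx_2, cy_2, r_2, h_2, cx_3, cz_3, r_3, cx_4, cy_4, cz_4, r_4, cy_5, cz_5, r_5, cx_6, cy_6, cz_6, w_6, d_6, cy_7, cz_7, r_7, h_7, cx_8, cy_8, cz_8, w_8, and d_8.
cx_1 = 8.75, cy_1 = 2.75, cz_1 = 3.75, d_1 = 5.5, h_1 = 5, cx_2 = 3.25, cy_2 = 15.75, r_2 = 2, h_2 = 4, cx_3 = 5.25, cz_3 = 17.25, r_3 = 1.75, cx_4 = 11.75, cy_4 = 17, cz_4 = 11.75, r_4 = 2.75, cy_5 = 6.25, cz_5 = 14.25, r_5 = 3, cx_6 = 13.5, cy_6 = 1, cz_6 = 11.5, w_6 = 3, d_6 = 2.75, cy_7 = 3.75, cz_7 = 7.75, r_7 = 2.5, h_7 = 9.25, cx_8 = 11.25, cy_8 = 5.25, cz_8 = 6.75, w_8 = 6.75, d_8 = 5.5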